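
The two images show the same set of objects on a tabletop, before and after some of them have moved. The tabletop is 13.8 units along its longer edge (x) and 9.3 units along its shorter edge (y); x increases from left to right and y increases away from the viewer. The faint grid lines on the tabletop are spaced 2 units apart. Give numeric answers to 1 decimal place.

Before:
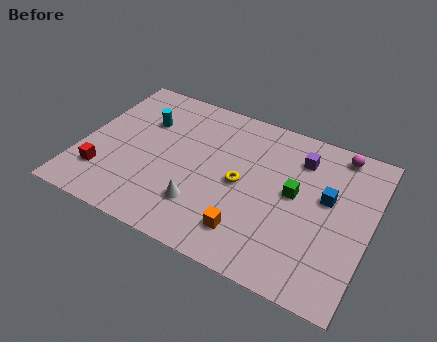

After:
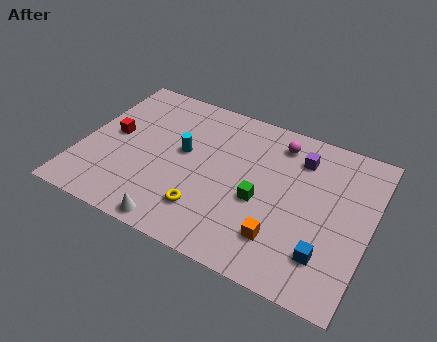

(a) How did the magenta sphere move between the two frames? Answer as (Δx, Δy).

(-2.8, -0.6)

The magenta sphere started near (11.9, 8.3) and ended near (9.1, 7.7).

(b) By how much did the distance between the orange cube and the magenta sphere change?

-1.7

The distance was about 7.3 in the first image and 5.6 in the second, so they moved 1.7 units closer together.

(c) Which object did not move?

the purple cube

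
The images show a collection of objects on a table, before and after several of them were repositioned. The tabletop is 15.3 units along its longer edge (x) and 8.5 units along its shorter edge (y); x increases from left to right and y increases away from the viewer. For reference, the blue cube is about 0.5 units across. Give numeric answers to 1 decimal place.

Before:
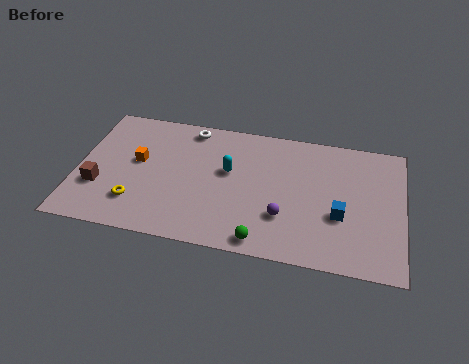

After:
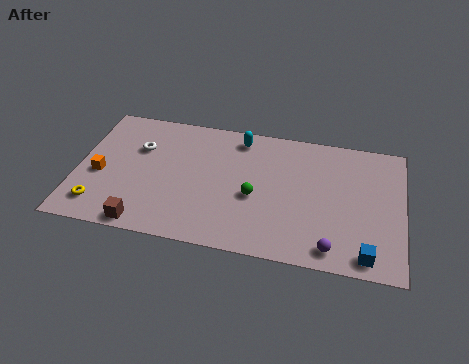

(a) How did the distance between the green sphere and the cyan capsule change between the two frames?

-0.7

Before: roughly 4.5 units apart; after: 3.8. That's 0.7 units closer together.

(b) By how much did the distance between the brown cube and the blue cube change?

-1.0

The distance was about 11.3 in the first image and 10.3 in the second, so they moved 1.0 units closer together.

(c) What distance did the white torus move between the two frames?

2.9

The white torus was near (5.1, 7.5) before and (2.8, 5.7) after, so it travelled √(2.3² + 1.8²) ≈ 2.9 units.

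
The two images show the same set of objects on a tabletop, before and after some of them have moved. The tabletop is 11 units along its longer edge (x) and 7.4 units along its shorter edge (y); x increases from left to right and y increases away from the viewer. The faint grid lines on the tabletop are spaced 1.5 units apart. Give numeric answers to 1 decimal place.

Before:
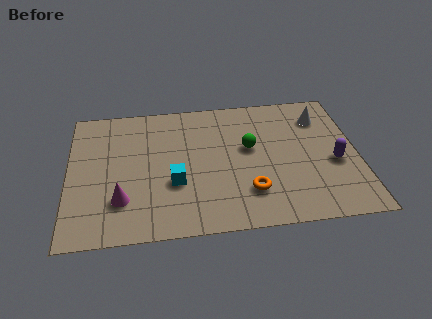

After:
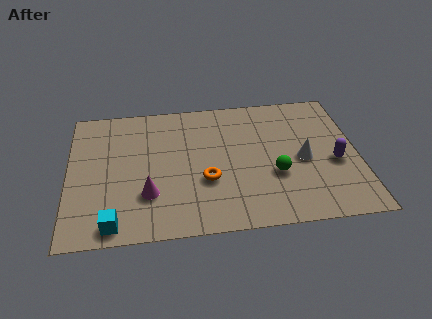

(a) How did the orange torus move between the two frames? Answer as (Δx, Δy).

(-1.6, 0.8)

From the two frames, the orange torus sits at roughly (6.8, 1.9) before and (5.2, 2.7) after.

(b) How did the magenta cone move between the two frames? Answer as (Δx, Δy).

(1.0, 0.2)

The magenta cone was at about (2.0, 2.0) and moved to about (3.0, 2.2).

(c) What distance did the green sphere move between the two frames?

1.8

The green sphere was near (6.9, 4.3) before and (7.8, 2.7) after, so it travelled √(0.9² + 1.6²) ≈ 1.8 units.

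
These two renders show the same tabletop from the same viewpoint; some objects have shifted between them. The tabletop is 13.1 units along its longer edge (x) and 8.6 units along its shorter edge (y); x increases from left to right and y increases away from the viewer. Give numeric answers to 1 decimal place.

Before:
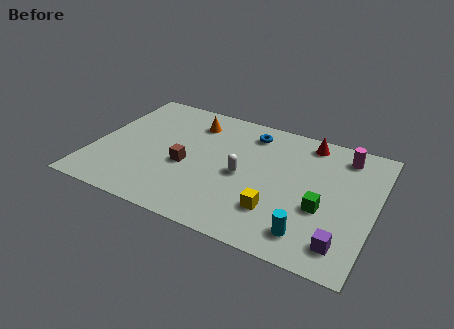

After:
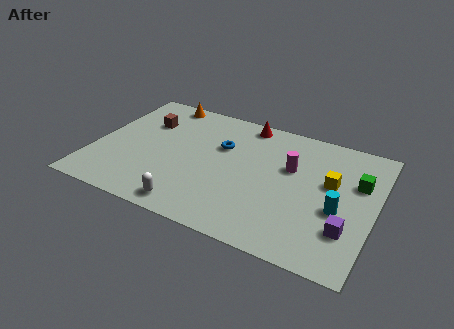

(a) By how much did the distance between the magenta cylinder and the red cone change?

+1.6

They were about 1.7 units apart before and 3.3 after — 1.6 units further apart.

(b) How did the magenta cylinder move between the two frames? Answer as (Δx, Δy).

(-2.3, -1.8)

The magenta cylinder started near (11.4, 7.2) and ended near (9.1, 5.4).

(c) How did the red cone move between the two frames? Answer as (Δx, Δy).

(-3.0, 0.2)

From the two frames, the red cone sits at roughly (9.7, 7.5) before and (6.7, 7.7) after.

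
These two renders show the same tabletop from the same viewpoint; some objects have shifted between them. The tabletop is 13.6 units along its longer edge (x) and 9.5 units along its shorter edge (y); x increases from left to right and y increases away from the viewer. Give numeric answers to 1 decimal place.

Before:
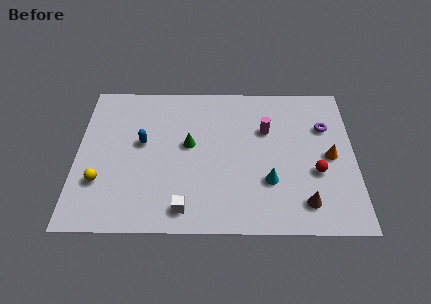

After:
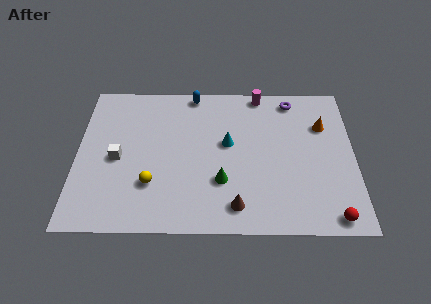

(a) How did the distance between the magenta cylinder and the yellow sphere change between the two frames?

-0.9

They were about 8.8 units apart before and 7.9 after — 0.9 units closer together.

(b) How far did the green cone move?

2.8

From (5.5, 5.3) to (7.1, 3.0), the green cone covered √(1.6² + 2.3²) ≈ 2.8 units.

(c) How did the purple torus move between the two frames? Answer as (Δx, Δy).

(-1.6, 1.8)

The purple torus started near (12.2, 6.5) and ended near (10.6, 8.3).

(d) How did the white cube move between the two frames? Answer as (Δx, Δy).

(-3.3, 3.1)

The white cube started near (5.3, 1.3) and ended near (2.0, 4.4).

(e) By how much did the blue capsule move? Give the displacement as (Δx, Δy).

(2.5, 3.3)

The blue capsule started near (3.2, 5.4) and ended near (5.7, 8.7).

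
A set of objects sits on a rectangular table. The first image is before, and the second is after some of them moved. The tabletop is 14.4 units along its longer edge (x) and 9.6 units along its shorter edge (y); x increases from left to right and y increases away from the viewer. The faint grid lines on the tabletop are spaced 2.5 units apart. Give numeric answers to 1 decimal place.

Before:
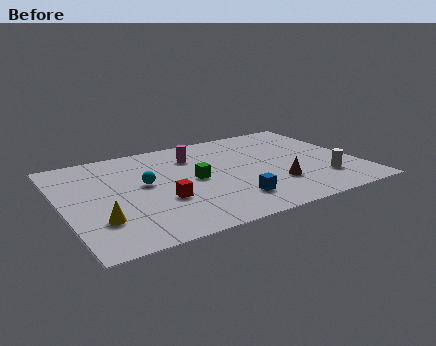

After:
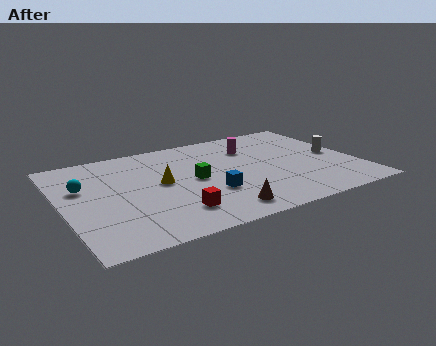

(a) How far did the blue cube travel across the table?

1.4

From (7.8, 2.1) to (6.9, 3.2), the blue cube covered √(0.9² + 1.1²) ≈ 1.4 units.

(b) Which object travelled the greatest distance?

the yellow cone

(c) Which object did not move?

the green cube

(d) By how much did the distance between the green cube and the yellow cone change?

-3.7

They were about 5.3 units apart before and 1.6 after — 3.7 units closer together.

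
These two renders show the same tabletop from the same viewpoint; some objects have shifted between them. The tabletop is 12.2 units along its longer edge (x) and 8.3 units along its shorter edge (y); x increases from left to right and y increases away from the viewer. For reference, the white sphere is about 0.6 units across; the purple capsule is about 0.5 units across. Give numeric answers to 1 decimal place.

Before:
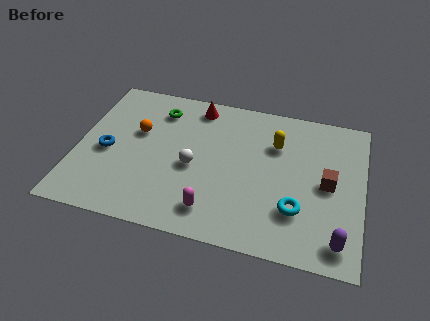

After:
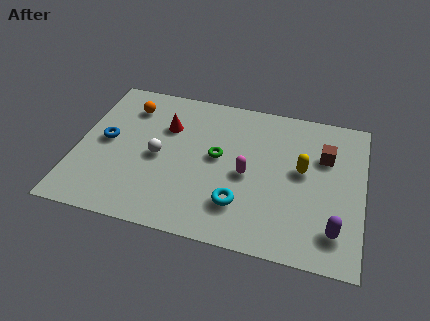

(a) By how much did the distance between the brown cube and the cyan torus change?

+2.8

They were about 2.1 units apart before and 4.9 after — 2.8 units further apart.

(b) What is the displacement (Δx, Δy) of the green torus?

(2.7, -2.1)

The green torus was at about (3.3, 6.6) and moved to about (6.0, 4.5).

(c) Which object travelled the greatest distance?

the green torus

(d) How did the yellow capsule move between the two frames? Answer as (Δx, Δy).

(1.2, -1.2)

The yellow capsule was at about (8.4, 5.8) and moved to about (9.6, 4.6).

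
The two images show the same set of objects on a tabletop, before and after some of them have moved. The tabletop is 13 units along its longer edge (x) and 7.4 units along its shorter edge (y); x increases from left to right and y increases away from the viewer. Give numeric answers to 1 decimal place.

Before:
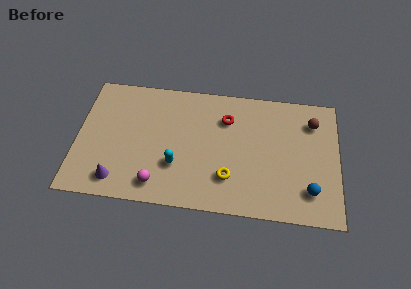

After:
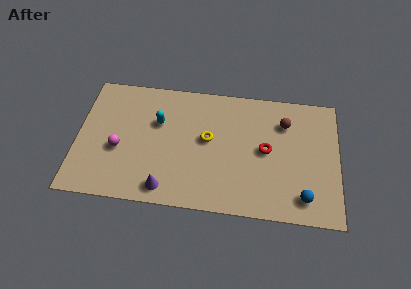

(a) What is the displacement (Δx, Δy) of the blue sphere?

(-0.3, -0.4)

The blue sphere started near (11.6, 1.7) and ended near (11.3, 1.3).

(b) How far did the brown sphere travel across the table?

1.4

From (11.7, 5.7) to (10.3, 5.5), the brown sphere covered √(1.4² + 0.2²) ≈ 1.4 units.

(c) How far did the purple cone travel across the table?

2.4

From (2.1, 1.2) to (4.5, 1.0), the purple cone covered √(2.4² + 0.2²) ≈ 2.4 units.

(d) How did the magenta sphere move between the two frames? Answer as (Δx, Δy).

(-2.0, 1.8)

The magenta sphere started near (4.1, 1.2) and ended near (2.1, 3.0).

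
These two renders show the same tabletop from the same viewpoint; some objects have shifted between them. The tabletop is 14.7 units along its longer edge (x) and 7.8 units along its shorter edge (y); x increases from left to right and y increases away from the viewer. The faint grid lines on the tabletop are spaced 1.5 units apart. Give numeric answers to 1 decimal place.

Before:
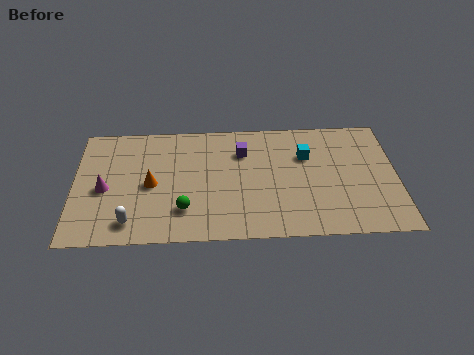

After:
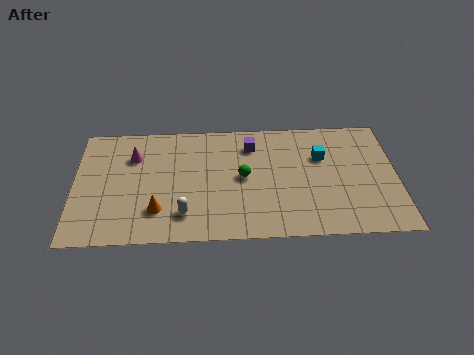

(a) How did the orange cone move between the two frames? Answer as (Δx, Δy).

(0.3, -1.7)

The orange cone started near (3.5, 3.7) and ended near (3.8, 2.0).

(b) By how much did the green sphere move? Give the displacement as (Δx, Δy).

(2.7, 2.0)

From the two frames, the green sphere sits at roughly (5.0, 2.0) before and (7.7, 4.0) after.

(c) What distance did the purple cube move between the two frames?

0.6

The purple cube was near (7.7, 5.7) before and (8.1, 6.1) after, so it travelled √(0.4² + 0.4²) ≈ 0.6 units.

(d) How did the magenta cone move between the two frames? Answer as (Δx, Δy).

(1.3, 2.1)

From the two frames, the magenta cone sits at roughly (1.4, 3.5) before and (2.7, 5.6) after.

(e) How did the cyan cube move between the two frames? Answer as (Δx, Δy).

(0.7, -0.1)

The cyan cube was at about (10.6, 5.3) and moved to about (11.3, 5.2).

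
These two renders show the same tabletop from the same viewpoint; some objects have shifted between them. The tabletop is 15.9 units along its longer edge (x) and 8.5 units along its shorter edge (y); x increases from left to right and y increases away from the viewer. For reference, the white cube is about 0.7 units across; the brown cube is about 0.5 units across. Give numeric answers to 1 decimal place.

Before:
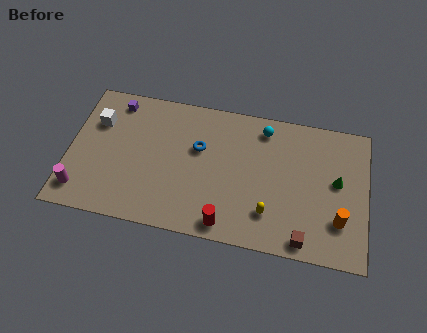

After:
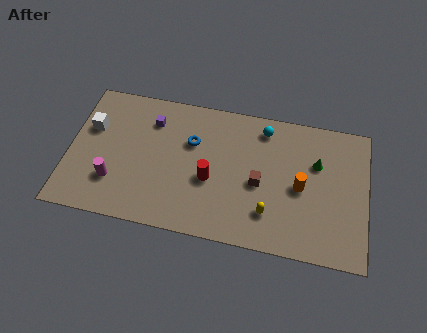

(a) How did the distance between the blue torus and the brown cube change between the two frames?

-3.2

The distance was about 7.3 in the first image and 4.1 in the second, so they moved 3.2 units closer together.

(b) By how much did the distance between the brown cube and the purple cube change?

-5.7

They were about 12.2 units apart before and 6.5 after — 5.7 units closer together.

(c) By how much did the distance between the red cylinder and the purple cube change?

-4.4

The distance was about 8.9 in the first image and 4.5 in the second, so they moved 4.4 units closer together.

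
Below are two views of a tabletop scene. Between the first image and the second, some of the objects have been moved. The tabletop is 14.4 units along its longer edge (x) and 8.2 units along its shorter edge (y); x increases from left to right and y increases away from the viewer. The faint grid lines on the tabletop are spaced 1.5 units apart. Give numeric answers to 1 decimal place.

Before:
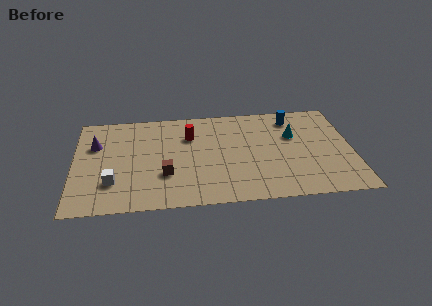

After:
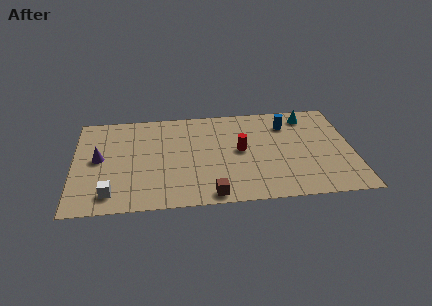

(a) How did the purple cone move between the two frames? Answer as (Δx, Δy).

(0.2, -1.2)

The purple cone was at about (1.1, 5.5) and moved to about (1.3, 4.3).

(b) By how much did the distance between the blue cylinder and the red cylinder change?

-2.3

The distance was about 5.5 in the first image and 3.2 in the second, so they moved 2.3 units closer together.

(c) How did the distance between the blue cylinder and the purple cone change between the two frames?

-0.4

Before: roughly 10.4 units apart; after: 10.0. That's 0.4 units closer together.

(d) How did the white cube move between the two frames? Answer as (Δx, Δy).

(-0.1, -0.9)

The white cube started near (2.0, 2.3) and ended near (1.9, 1.4).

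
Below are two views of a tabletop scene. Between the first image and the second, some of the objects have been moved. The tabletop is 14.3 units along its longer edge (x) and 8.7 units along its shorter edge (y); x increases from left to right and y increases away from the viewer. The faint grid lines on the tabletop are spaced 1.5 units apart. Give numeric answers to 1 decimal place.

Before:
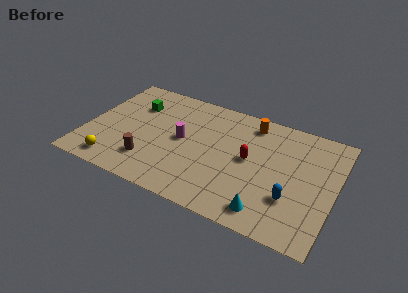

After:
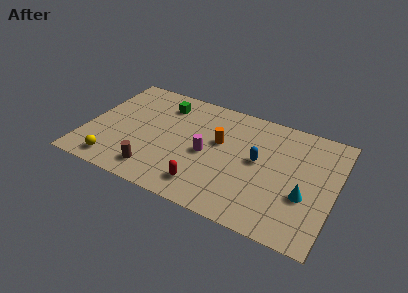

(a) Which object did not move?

the yellow sphere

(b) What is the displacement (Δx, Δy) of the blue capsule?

(-2.1, 2.0)

The blue capsule started near (12.0, 2.7) and ended near (9.9, 4.7).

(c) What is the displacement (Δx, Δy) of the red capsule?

(-2.2, -3.0)

The red capsule was at about (9.4, 4.6) and moved to about (7.2, 1.6).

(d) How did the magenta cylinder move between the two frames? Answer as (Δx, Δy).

(1.5, -0.5)

From the two frames, the magenta cylinder sits at roughly (5.5, 4.5) before and (7.0, 4.0) after.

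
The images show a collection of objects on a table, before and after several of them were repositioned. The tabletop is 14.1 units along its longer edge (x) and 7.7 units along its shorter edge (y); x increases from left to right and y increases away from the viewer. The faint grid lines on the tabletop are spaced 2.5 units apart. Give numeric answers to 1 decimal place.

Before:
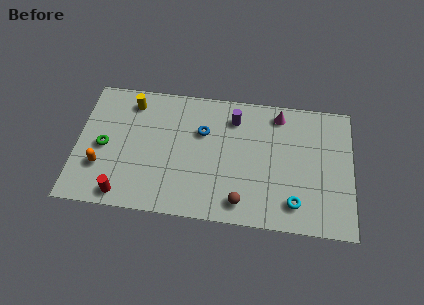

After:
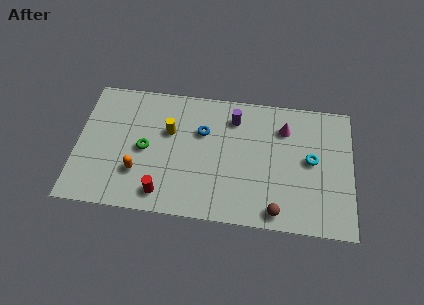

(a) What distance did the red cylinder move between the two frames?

2.0

The red cylinder was near (2.5, 0.9) before and (4.5, 1.2) after, so it travelled √(2.0² + 0.3²) ≈ 2.0 units.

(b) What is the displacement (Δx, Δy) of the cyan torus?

(0.8, 2.6)

The cyan torus started near (11.2, 1.5) and ended near (12.0, 4.1).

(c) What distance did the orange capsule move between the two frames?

1.9

The orange capsule was near (1.3, 2.4) before and (3.2, 2.3) after, so it travelled √(1.9² + 0.1²) ≈ 1.9 units.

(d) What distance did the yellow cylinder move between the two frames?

2.5

The yellow cylinder was near (2.7, 6.4) before and (4.7, 4.9) after, so it travelled √(2.0² + 1.5²) ≈ 2.5 units.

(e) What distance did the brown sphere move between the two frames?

1.8

The brown sphere moved from about (8.5, 1.2) to (10.3, 0.9), a distance of √(1.8² + 0.3²) ≈ 1.8.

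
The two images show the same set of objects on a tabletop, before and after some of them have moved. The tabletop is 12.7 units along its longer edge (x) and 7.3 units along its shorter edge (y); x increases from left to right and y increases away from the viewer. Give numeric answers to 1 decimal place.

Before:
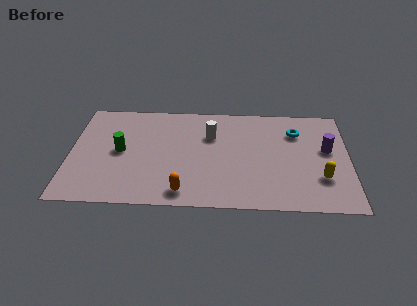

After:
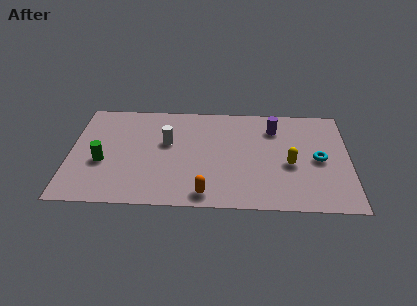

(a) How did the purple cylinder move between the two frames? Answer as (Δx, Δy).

(-2.4, 1.4)

The purple cylinder was at about (11.7, 4.2) and moved to about (9.3, 5.6).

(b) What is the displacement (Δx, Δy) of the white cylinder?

(-2.0, -0.6)

From the two frames, the white cylinder sits at roughly (6.4, 5.0) before and (4.4, 4.4) after.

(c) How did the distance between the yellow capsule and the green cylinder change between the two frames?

-0.7

Before: roughly 9.2 units apart; after: 8.5. That's 0.7 units closer together.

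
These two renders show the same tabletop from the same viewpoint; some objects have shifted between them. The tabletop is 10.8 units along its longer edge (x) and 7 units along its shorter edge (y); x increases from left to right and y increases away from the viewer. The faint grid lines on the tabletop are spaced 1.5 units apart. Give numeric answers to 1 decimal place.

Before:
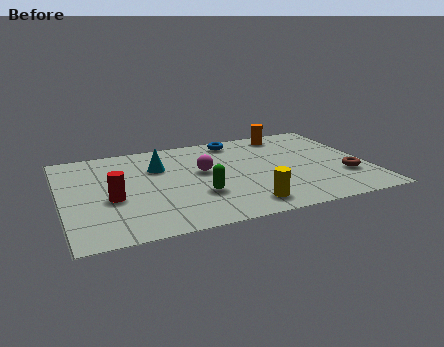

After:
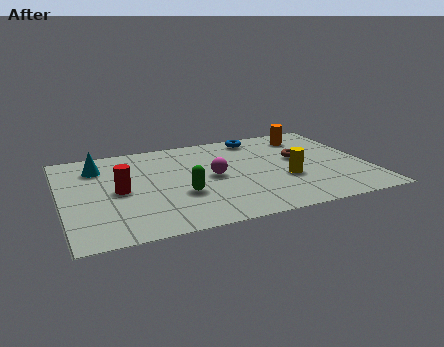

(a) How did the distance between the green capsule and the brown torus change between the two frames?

-0.6

The distance was about 5.2 in the first image and 4.6 in the second, so they moved 0.6 units closer together.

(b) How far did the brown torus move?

2.3

From (9.9, 2.2) to (8.5, 4.0), the brown torus covered √(1.4² + 1.8²) ≈ 2.3 units.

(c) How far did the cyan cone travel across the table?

2.2

The cyan cone moved from about (3.5, 4.8) to (1.4, 5.4), a distance of √(2.1² + 0.6²) ≈ 2.2.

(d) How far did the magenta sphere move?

0.6

From (5.0, 4.0) to (5.3, 3.5), the magenta sphere covered √(0.3² + 0.5²) ≈ 0.6 units.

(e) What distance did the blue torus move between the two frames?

0.8

The blue torus moved from about (6.4, 6.1) to (7.2, 6.1), a distance of √(0.8² + 0.0²) ≈ 0.8.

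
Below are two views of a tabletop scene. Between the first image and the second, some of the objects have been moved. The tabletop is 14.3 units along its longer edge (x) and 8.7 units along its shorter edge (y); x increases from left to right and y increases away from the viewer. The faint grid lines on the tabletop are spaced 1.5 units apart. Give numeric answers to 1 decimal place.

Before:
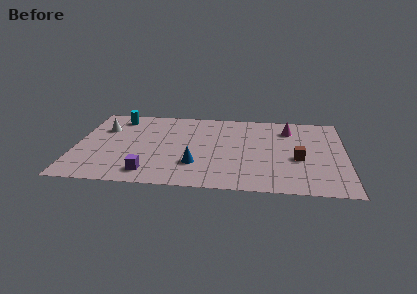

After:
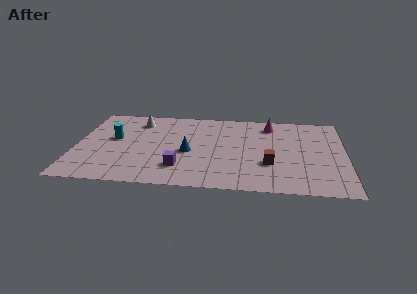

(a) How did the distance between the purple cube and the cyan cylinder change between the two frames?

-1.6

Before: roughly 6.2 units apart; after: 4.6. That's 1.6 units closer together.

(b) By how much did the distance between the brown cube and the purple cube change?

-3.3

The distance was about 8.1 in the first image and 4.8 in the second, so they moved 3.3 units closer together.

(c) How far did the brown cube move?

1.7

From (11.8, 3.6) to (10.3, 2.9), the brown cube covered √(1.5² + 0.7²) ≈ 1.7 units.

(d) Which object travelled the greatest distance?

the cyan cylinder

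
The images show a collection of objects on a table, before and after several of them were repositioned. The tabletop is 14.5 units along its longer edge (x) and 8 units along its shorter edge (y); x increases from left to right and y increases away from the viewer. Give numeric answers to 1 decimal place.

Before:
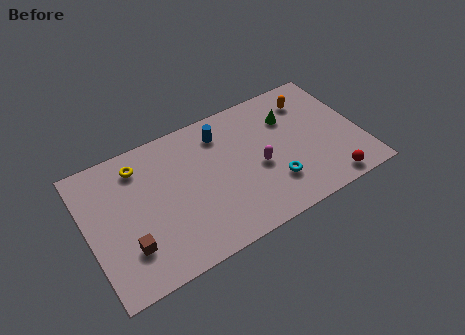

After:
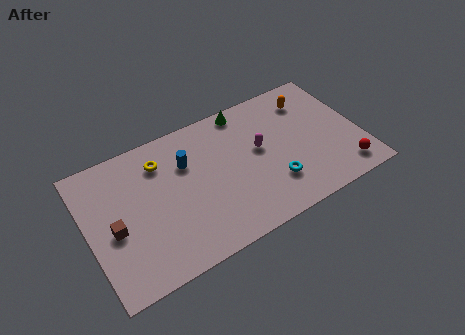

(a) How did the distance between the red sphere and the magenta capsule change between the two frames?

+0.9

They were about 4.3 units apart before and 5.2 after — 0.9 units further apart.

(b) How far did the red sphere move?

1.0

From (12.4, 0.9) to (13.3, 1.3), the red sphere covered √(0.9² + 0.4²) ≈ 1.0 units.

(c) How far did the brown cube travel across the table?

1.4

From (1.9, 2.2) to (1.3, 3.5), the brown cube covered √(0.6² + 1.3²) ≈ 1.4 units.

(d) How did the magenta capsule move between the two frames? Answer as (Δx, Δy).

(0.2, 1.0)

From the two frames, the magenta capsule sits at roughly (9.0, 3.5) before and (9.2, 4.5) after.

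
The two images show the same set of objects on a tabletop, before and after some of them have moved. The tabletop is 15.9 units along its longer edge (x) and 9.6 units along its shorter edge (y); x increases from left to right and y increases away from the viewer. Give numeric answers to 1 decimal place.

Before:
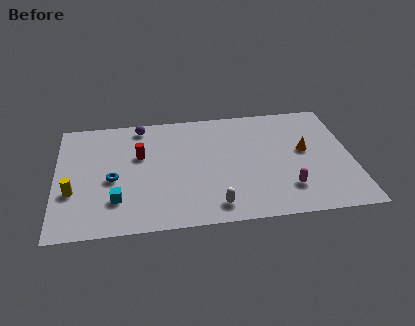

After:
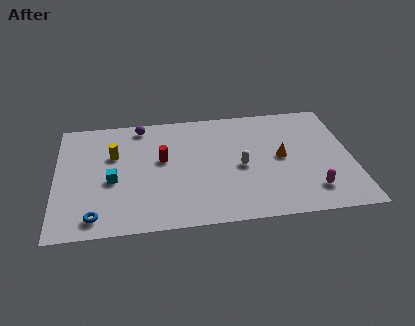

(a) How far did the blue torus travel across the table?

3.0

The blue torus moved from about (3.0, 4.2) to (2.1, 1.3), a distance of √(0.9² + 2.9²) ≈ 3.0.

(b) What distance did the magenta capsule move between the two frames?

1.3

The magenta capsule was near (12.3, 2.3) before and (13.6, 2.0) after, so it travelled √(1.3² + 0.3²) ≈ 1.3 units.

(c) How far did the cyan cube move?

1.6

From (3.2, 2.5) to (3.0, 4.1), the cyan cube covered √(0.2² + 1.6²) ≈ 1.6 units.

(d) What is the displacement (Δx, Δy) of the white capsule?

(1.5, 3.0)

The white capsule was at about (8.4, 1.4) and moved to about (9.9, 4.4).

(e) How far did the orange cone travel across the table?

1.4

From (13.4, 5.3) to (12.1, 4.9), the orange cone covered √(1.3² + 0.4²) ≈ 1.4 units.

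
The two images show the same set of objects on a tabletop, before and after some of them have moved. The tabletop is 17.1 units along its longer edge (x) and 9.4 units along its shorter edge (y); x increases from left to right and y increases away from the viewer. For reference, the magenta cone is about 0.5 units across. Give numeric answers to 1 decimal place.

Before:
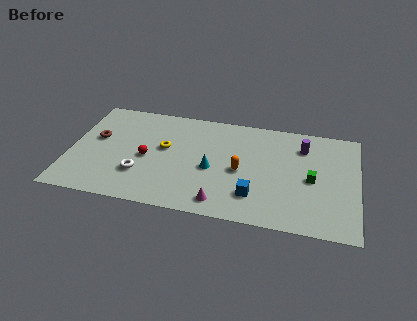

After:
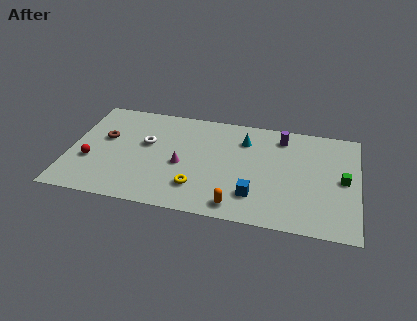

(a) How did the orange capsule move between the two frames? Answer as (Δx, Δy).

(-0.1, -3.1)

The orange capsule started near (10.2, 4.3) and ended near (10.1, 1.2).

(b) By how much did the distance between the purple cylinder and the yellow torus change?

-1.1

They were about 8.4 units apart before and 7.3 after — 1.1 units closer together.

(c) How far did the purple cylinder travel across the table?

1.4

The purple cylinder moved from about (13.8, 7.2) to (12.5, 7.8), a distance of √(1.3² + 0.6²) ≈ 1.4.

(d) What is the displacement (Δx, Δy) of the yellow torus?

(2.1, -3.1)

The yellow torus was at about (5.6, 5.4) and moved to about (7.7, 2.3).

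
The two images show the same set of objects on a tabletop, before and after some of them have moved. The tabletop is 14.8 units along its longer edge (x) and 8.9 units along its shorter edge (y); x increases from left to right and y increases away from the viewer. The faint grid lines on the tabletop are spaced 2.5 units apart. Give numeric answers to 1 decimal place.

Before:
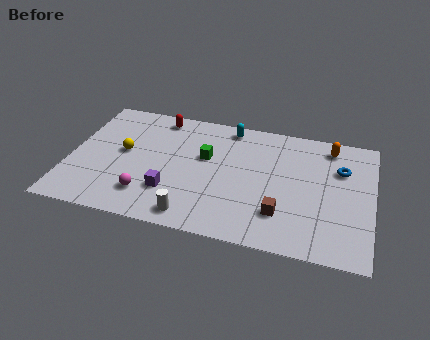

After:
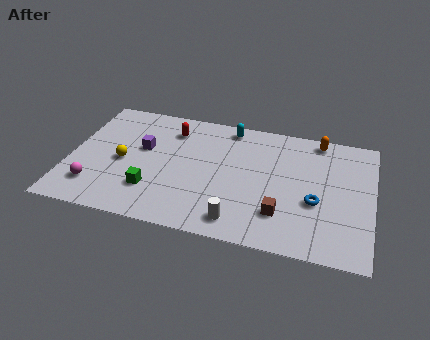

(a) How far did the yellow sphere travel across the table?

0.7

The yellow sphere moved from about (2.6, 4.8) to (2.6, 4.1), a distance of √(0.0² + 0.7²) ≈ 0.7.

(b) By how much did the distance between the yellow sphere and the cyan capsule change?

+0.4

They were about 5.9 units apart before and 6.3 after — 0.4 units further apart.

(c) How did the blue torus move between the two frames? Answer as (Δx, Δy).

(-1.1, -2.6)

The blue torus started near (13.2, 6.1) and ended near (12.1, 3.5).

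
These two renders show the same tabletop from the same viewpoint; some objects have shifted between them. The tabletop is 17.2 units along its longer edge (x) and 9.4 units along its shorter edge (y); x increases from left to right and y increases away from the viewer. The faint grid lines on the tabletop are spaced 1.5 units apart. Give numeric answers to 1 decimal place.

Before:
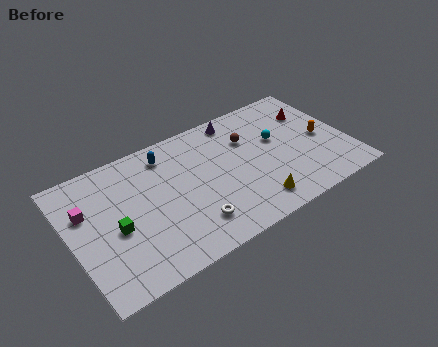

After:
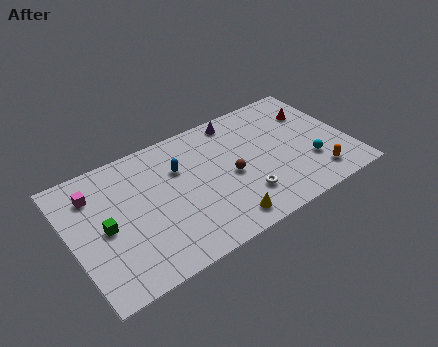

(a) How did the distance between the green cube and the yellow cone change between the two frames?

-1.1

Before: roughly 8.6 units apart; after: 7.5. That's 1.1 units closer together.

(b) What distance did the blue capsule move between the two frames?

1.5

The blue capsule was near (6.3, 7.8) before and (6.9, 6.4) after, so it travelled √(0.6² + 1.4²) ≈ 1.5 units.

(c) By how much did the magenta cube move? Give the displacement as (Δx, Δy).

(0.6, 1.0)

The magenta cube was at about (1.1, 6.2) and moved to about (1.7, 7.2).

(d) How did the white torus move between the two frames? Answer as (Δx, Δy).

(3.3, 0.3)

The white torus started near (7.0, 2.1) and ended near (10.3, 2.4).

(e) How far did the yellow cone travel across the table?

2.0

The yellow cone moved from about (10.8, 1.6) to (8.8, 1.3), a distance of √(2.0² + 0.3²) ≈ 2.0.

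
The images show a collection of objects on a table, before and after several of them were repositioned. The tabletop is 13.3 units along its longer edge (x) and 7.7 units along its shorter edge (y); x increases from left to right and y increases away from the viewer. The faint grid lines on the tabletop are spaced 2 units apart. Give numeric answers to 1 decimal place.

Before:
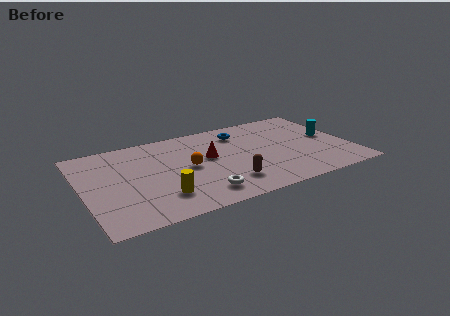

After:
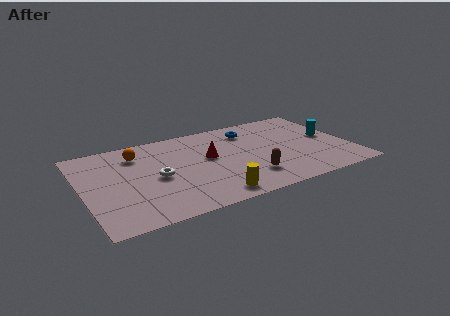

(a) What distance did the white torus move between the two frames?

2.9

The white torus moved from about (5.5, 1.4) to (3.6, 3.6), a distance of √(1.9² + 2.2²) ≈ 2.9.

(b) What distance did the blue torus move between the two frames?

0.5

The blue torus was near (8.1, 6.1) before and (8.6, 6.1) after, so it travelled √(0.5² + 0.0²) ≈ 0.5 units.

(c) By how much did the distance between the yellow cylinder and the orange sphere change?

+3.3

They were about 2.6 units apart before and 5.9 after — 3.3 units further apart.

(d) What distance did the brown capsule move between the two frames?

1.1

The brown capsule moved from about (6.9, 1.8) to (8.0, 1.9), a distance of √(1.1² + 0.1²) ≈ 1.1.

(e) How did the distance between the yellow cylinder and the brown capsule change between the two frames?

-1.1

They were about 3.3 units apart before and 2.2 after — 1.1 units closer together.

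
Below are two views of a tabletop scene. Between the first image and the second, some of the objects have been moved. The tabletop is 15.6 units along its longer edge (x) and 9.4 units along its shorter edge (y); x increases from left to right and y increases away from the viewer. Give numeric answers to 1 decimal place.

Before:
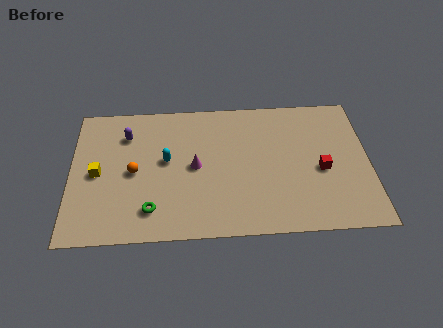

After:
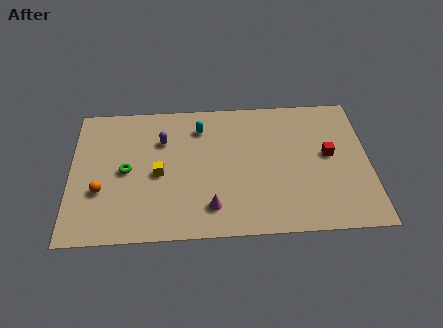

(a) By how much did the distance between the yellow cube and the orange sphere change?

+1.3

Before: roughly 1.9 units apart; after: 3.2. That's 1.3 units further apart.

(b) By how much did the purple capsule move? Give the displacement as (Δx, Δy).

(1.9, -0.5)

The purple capsule started near (2.9, 7.1) and ended near (4.8, 6.6).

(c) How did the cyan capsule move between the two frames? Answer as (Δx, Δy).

(1.8, 2.2)

From the two frames, the cyan capsule sits at roughly (5.0, 5.2) before and (6.8, 7.4) after.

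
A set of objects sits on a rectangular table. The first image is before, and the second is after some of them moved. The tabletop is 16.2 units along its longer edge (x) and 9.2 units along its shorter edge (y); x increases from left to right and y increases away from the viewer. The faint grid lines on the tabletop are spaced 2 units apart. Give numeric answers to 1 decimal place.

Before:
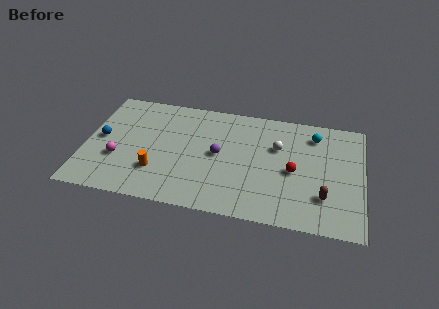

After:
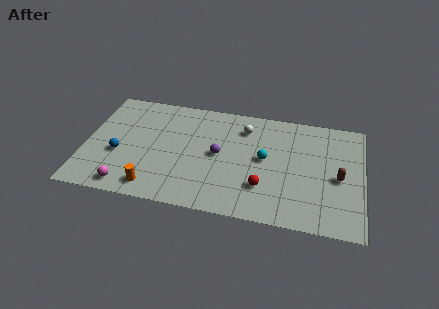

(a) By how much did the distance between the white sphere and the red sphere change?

+2.7

They were about 2.1 units apart before and 4.8 after — 2.7 units further apart.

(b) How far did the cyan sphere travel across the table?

3.8

The cyan sphere moved from about (13.3, 7.4) to (10.5, 4.9), a distance of √(2.8² + 2.5²) ≈ 3.8.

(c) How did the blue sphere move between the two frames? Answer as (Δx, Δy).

(1.1, -1.1)

The blue sphere was at about (0.9, 4.7) and moved to about (2.0, 3.6).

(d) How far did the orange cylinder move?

1.3

The orange cylinder moved from about (4.3, 2.6) to (4.2, 1.3), a distance of √(0.1² + 1.3²) ≈ 1.3.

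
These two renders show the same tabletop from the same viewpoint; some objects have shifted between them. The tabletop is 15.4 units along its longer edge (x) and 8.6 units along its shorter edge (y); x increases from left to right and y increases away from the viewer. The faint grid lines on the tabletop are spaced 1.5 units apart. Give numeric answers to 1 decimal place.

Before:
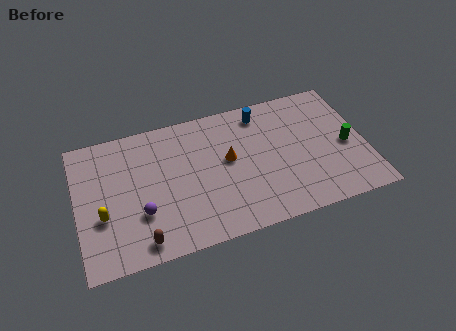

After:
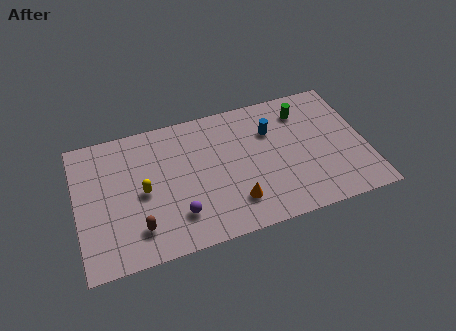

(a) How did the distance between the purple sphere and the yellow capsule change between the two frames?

+0.6

Before: roughly 2.0 units apart; after: 2.6. That's 0.6 units further apart.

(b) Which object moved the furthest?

the green cylinder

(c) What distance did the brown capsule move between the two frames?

0.8

The brown capsule moved from about (3.2, 1.1) to (3.1, 1.9), a distance of √(0.1² + 0.8²) ≈ 0.8.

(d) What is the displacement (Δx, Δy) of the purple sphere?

(1.9, -0.7)

The purple sphere started near (3.3, 2.8) and ended near (5.2, 2.1).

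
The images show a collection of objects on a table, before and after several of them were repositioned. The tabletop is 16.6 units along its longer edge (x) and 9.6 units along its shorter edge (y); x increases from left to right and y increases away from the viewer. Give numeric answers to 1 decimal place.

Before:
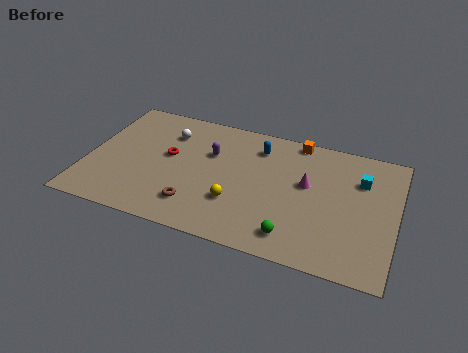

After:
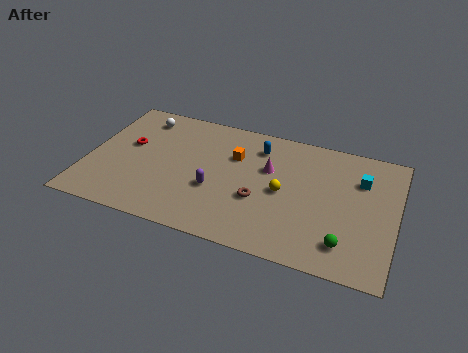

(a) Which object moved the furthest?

the orange cube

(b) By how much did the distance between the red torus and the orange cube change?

-1.7

They were about 7.5 units apart before and 5.8 after — 1.7 units closer together.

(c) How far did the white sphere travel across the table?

1.8

From (4.1, 7.2) to (2.5, 8.0), the white sphere covered √(1.6² + 0.8²) ≈ 1.8 units.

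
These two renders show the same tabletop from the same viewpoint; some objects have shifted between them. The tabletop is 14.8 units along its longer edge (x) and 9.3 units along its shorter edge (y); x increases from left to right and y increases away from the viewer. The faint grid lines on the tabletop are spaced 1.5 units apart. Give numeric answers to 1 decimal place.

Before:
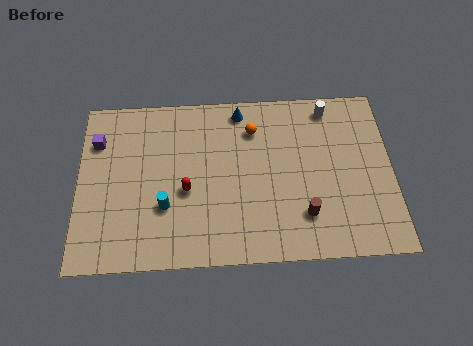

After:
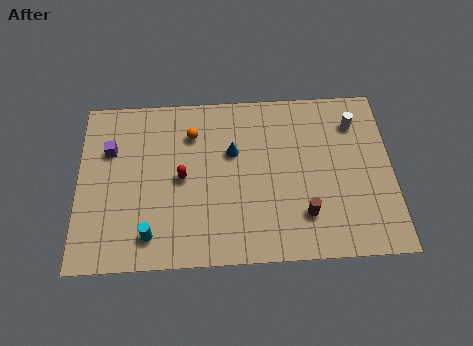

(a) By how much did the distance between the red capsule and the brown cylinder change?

+0.4

Before: roughly 5.7 units apart; after: 6.1. That's 0.4 units further apart.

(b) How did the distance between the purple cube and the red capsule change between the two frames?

-1.3

Before: roughly 5.1 units apart; after: 3.8. That's 1.3 units closer together.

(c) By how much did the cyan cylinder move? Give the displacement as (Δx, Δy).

(-0.7, -1.5)

From the two frames, the cyan cylinder sits at roughly (4.1, 3.1) before and (3.4, 1.6) after.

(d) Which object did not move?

the brown cylinder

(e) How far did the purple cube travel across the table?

0.8

The purple cube moved from about (0.9, 6.8) to (1.5, 6.3), a distance of √(0.6² + 0.5²) ≈ 0.8.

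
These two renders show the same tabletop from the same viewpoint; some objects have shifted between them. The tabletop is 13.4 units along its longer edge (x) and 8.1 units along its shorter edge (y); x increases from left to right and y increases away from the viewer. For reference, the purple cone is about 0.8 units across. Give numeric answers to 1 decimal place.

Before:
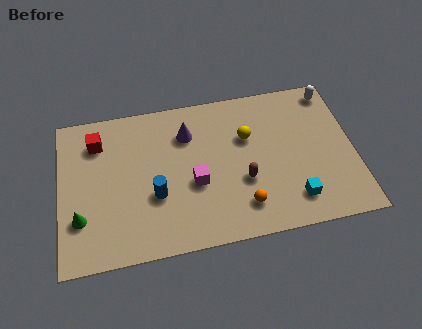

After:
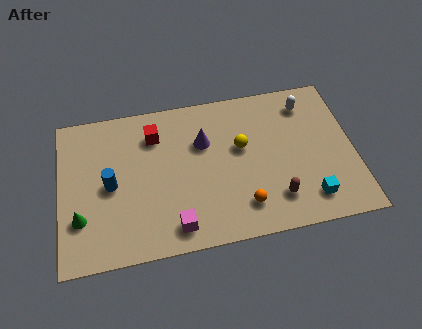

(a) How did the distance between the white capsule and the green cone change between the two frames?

-1.3

They were about 12.6 units apart before and 11.3 after — 1.3 units closer together.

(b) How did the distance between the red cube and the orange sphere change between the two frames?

-2.0

The distance was about 7.9 in the first image and 5.9 in the second, so they moved 2.0 units closer together.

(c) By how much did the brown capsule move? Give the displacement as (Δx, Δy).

(1.4, -1.2)

The brown capsule started near (8.3, 3.0) and ended near (9.7, 1.8).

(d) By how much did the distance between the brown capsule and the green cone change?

+1.4

The distance was about 7.4 in the first image and 8.8 in the second, so they moved 1.4 units further apart.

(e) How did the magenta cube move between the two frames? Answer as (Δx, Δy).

(-1.0, -2.1)

From the two frames, the magenta cube sits at roughly (6.1, 3.3) before and (5.1, 1.2) after.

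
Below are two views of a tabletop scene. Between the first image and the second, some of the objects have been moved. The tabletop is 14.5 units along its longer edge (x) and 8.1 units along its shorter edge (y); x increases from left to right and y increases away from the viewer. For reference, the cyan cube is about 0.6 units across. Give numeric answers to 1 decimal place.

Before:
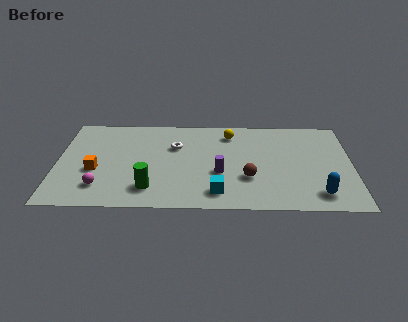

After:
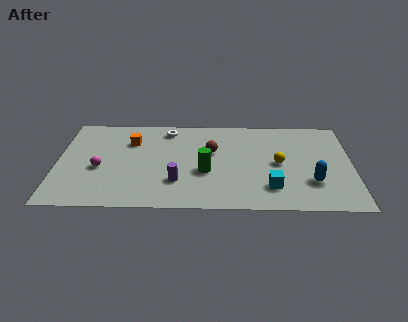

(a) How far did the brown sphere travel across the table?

2.9

From (9.4, 2.7) to (7.6, 5.0), the brown sphere covered √(1.8² + 2.3²) ≈ 2.9 units.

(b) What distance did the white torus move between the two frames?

1.6

The white torus was near (5.8, 5.4) before and (5.4, 6.9) after, so it travelled √(0.4² + 1.5²) ≈ 1.6 units.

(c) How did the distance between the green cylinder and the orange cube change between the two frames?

+1.4

The distance was about 3.1 in the first image and 4.5 in the second, so they moved 1.4 units further apart.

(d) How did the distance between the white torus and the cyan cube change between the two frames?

+2.6

They were about 4.5 units apart before and 7.1 after — 2.6 units further apart.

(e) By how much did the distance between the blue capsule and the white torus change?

+0.3

Before: roughly 8.1 units apart; after: 8.4. That's 0.3 units further apart.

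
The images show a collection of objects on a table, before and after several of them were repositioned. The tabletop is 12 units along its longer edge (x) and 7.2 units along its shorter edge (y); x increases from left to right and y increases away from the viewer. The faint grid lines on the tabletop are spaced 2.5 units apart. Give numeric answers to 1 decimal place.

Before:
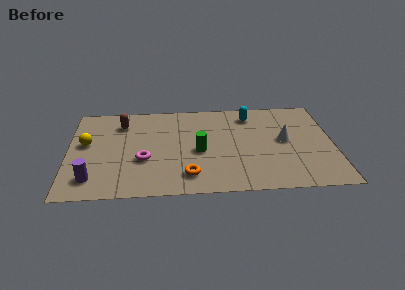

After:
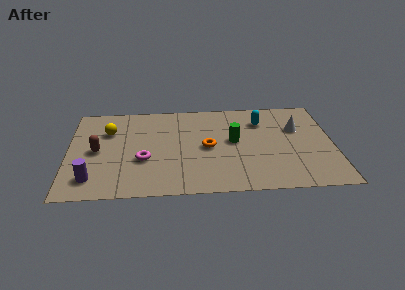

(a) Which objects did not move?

the purple cylinder and the magenta torus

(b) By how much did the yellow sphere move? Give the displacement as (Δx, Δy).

(1.0, 0.9)

The yellow sphere started near (0.8, 4.1) and ended near (1.8, 5.0).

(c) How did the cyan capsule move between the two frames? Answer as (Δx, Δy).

(0.5, -0.5)

From the two frames, the cyan capsule sits at roughly (8.3, 5.9) before and (8.8, 5.4) after.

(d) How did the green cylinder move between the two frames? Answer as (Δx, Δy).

(1.6, 0.7)

The green cylinder was at about (5.9, 3.2) and moved to about (7.5, 3.9).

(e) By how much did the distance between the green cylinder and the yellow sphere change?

+0.6

The distance was about 5.2 in the first image and 5.8 in the second, so they moved 0.6 units further apart.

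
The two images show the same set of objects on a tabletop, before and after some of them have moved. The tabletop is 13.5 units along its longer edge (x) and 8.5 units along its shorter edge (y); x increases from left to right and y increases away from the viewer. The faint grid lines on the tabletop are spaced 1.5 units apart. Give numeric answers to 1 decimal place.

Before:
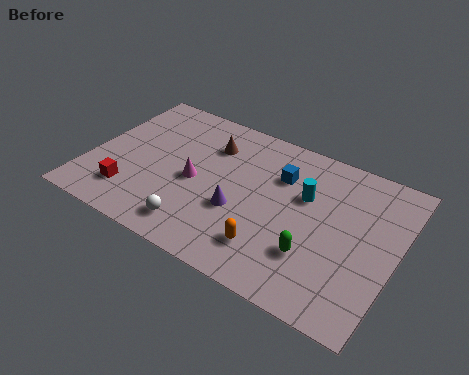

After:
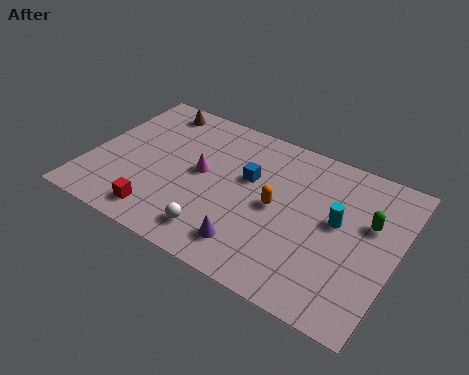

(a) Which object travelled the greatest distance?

the green capsule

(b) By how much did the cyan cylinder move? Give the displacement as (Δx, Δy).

(1.5, -0.7)

The cyan cylinder started near (9.4, 5.4) and ended near (10.9, 4.7).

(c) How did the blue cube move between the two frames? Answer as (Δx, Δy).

(-1.3, -0.8)

The blue cube was at about (8.2, 6.0) and moved to about (6.9, 5.2).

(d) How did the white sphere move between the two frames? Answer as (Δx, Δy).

(0.9, 0.1)

The white sphere was at about (5.2, 1.4) and moved to about (6.1, 1.5).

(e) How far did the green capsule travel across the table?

3.4

The green capsule was near (10.2, 2.5) before and (12.2, 5.3) after, so it travelled √(2.0² + 2.8²) ≈ 3.4 units.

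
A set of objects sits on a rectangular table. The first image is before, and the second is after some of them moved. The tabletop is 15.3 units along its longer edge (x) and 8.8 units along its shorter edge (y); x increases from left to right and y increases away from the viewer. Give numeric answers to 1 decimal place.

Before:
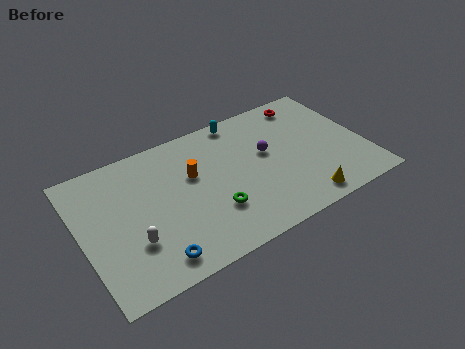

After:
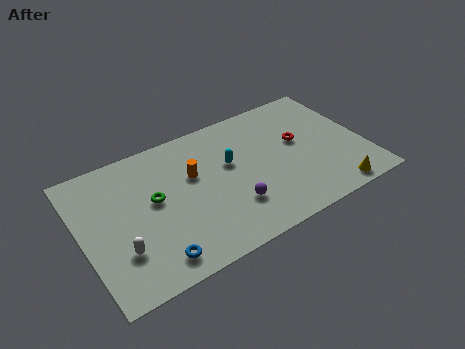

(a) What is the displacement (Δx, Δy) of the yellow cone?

(1.7, -0.2)

The yellow cone was at about (11.4, 1.1) and moved to about (13.1, 0.9).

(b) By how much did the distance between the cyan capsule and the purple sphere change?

-0.3

They were about 3.1 units apart before and 2.8 after — 0.3 units closer together.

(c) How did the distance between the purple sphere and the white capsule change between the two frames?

-1.9

The distance was about 7.9 in the first image and 6.0 in the second, so they moved 1.9 units closer together.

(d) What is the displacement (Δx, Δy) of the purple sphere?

(-2.3, -2.6)

The purple sphere was at about (10.1, 5.1) and moved to about (7.8, 2.5).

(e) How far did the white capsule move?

0.7

From (2.5, 2.8) to (1.8, 2.6), the white capsule covered √(0.7² + 0.2²) ≈ 0.7 units.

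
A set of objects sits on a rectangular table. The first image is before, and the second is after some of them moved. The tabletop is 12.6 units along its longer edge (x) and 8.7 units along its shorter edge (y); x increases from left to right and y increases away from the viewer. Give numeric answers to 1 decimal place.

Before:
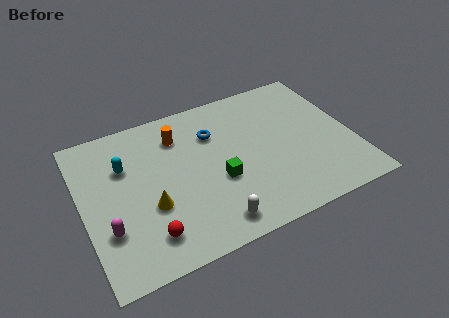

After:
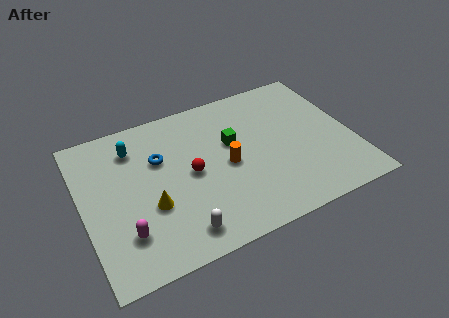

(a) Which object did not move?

the yellow cone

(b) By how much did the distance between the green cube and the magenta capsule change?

+1.0

The distance was about 5.2 in the first image and 6.2 in the second, so they moved 1.0 units further apart.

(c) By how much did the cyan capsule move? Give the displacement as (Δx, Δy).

(0.5, 0.9)

From the two frames, the cyan capsule sits at roughly (2.1, 5.9) before and (2.6, 6.8) after.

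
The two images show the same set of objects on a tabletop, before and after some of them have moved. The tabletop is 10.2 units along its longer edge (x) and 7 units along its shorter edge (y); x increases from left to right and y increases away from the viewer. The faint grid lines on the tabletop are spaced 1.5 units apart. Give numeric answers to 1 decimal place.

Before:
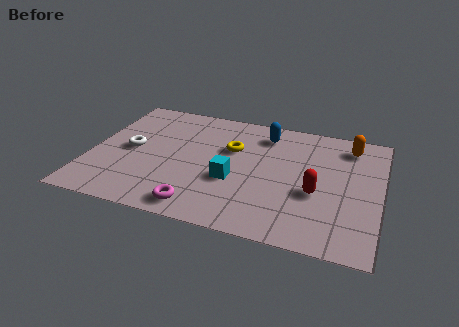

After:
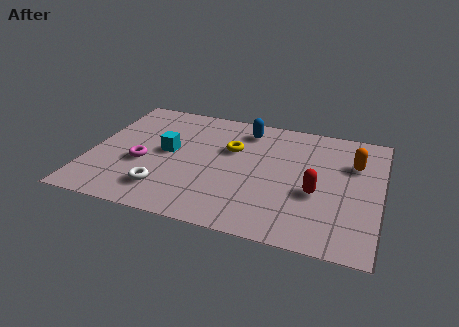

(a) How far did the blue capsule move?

0.7

The blue capsule was near (6.0, 5.7) before and (5.3, 5.8) after, so it travelled √(0.7² + 0.1²) ≈ 0.7 units.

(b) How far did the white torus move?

2.4

The white torus moved from about (1.4, 3.5) to (2.8, 1.5), a distance of √(1.4² + 2.0²) ≈ 2.4.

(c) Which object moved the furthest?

the magenta torus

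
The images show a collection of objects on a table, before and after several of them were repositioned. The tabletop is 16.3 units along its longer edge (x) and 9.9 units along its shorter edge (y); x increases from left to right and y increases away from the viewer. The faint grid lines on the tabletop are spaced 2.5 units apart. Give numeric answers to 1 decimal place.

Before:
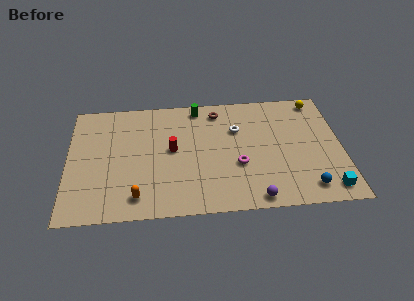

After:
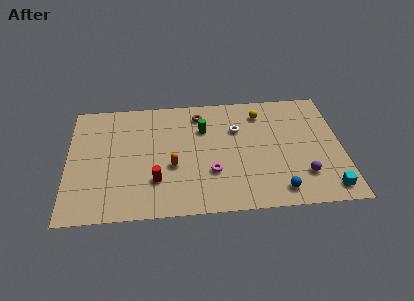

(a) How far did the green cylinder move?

1.9

The green cylinder was near (7.8, 8.8) before and (8.1, 6.9) after, so it travelled √(0.3² + 1.9²) ≈ 1.9 units.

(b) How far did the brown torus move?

1.1

The brown torus was near (9.0, 8.4) before and (7.9, 8.2) after, so it travelled √(1.1² + 0.2²) ≈ 1.1 units.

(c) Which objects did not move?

the white torus and the cyan cube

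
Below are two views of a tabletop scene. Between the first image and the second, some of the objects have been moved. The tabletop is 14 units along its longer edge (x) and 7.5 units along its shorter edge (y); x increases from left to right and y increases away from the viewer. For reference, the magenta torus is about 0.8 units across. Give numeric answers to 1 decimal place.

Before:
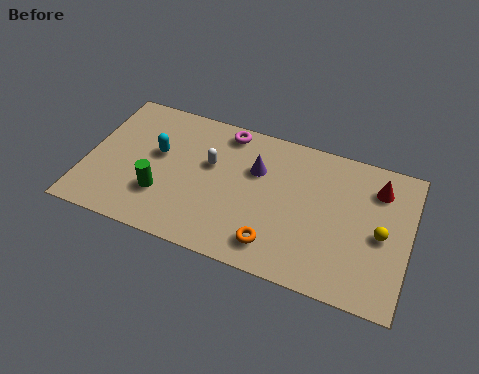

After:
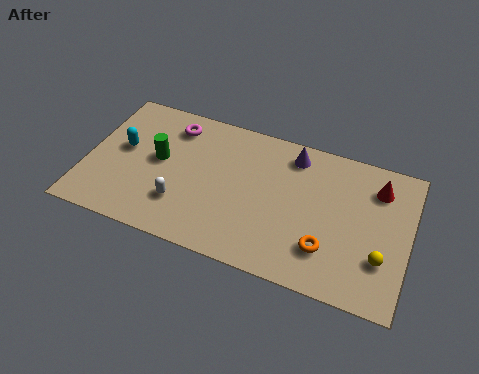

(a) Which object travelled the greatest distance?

the white capsule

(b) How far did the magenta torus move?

2.4

The magenta torus moved from about (5.8, 6.6) to (3.5, 6.1), a distance of √(2.3² + 0.5²) ≈ 2.4.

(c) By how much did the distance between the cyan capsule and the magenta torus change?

-0.8

Before: roughly 3.6 units apart; after: 2.8. That's 0.8 units closer together.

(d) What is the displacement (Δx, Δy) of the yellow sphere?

(0.1, -1.2)

The yellow sphere was at about (12.8, 3.5) and moved to about (12.9, 2.3).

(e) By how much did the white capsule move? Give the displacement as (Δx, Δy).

(-1.0, -2.5)

The white capsule was at about (5.3, 4.6) and moved to about (4.3, 2.1).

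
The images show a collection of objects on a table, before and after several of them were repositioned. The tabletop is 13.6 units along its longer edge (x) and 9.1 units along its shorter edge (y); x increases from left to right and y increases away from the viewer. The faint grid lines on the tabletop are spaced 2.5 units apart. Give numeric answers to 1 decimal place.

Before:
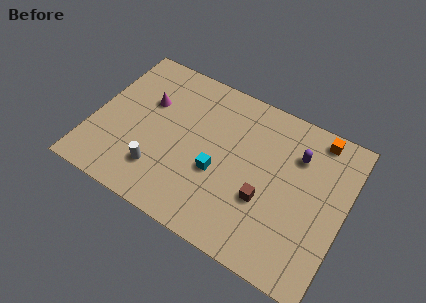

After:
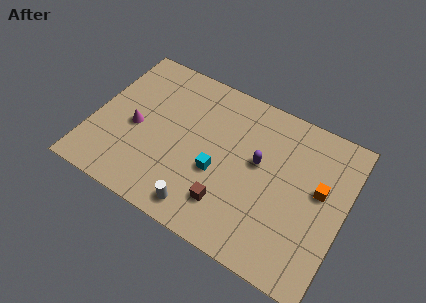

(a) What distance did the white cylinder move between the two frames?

2.7

From (3.9, 2.2) to (6.4, 1.2), the white cylinder covered √(2.5² + 1.0²) ≈ 2.7 units.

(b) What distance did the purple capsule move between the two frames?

2.4

From (10.8, 6.6) to (8.9, 5.2), the purple capsule covered √(1.9² + 1.4²) ≈ 2.4 units.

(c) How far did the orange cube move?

2.9

From (11.7, 8.1) to (12.2, 5.2), the orange cube covered √(0.5² + 2.9²) ≈ 2.9 units.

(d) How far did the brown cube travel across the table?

2.2

From (9.5, 3.3) to (7.7, 2.1), the brown cube covered √(1.8² + 1.2²) ≈ 2.2 units.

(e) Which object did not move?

the cyan cube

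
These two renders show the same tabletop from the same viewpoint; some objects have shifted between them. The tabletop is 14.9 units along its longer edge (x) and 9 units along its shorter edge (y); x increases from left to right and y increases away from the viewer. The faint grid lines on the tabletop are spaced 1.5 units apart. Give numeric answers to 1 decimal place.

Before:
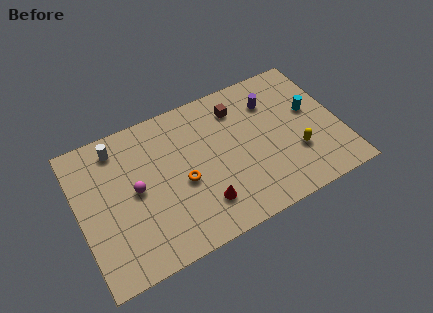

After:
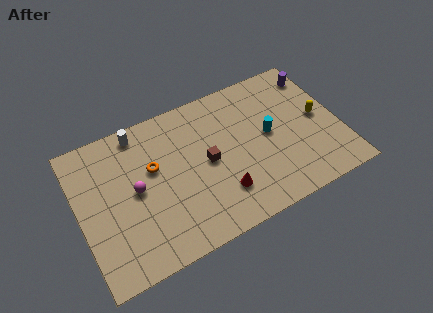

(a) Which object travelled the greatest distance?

the brown cube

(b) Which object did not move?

the magenta sphere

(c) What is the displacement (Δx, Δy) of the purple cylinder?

(2.8, 0.7)

The purple cylinder was at about (11.3, 6.7) and moved to about (14.1, 7.4).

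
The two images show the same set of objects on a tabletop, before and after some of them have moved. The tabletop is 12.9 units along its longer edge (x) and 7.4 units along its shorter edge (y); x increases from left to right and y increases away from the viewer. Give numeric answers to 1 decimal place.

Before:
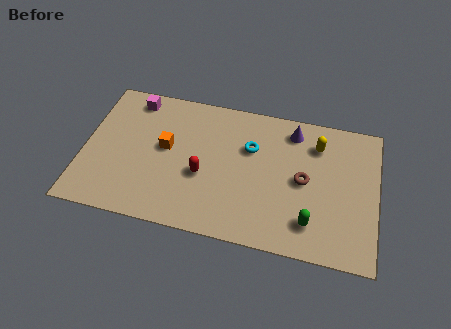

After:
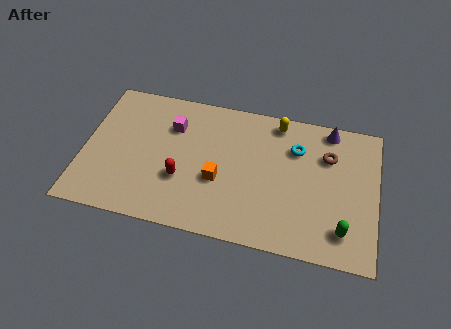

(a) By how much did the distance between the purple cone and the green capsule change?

+0.5

The distance was about 4.7 in the first image and 5.2 in the second, so they moved 0.5 units further apart.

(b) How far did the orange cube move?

2.7

The orange cube was near (3.6, 4.1) before and (6.0, 2.9) after, so it travelled √(2.4² + 1.2²) ≈ 2.7 units.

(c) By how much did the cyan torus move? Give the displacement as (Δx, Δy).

(2.0, 0.4)

The cyan torus started near (7.3, 4.9) and ended near (9.3, 5.3).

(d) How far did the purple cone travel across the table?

1.6

The purple cone moved from about (9.1, 6.2) to (10.7, 6.6), a distance of √(1.6² + 0.4²) ≈ 1.6.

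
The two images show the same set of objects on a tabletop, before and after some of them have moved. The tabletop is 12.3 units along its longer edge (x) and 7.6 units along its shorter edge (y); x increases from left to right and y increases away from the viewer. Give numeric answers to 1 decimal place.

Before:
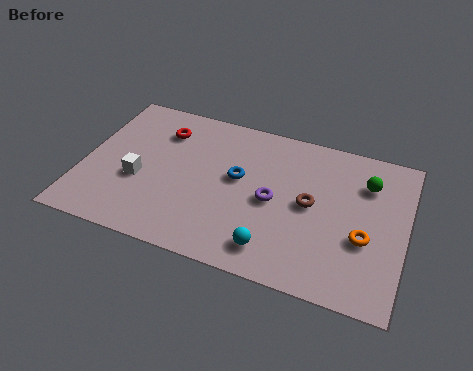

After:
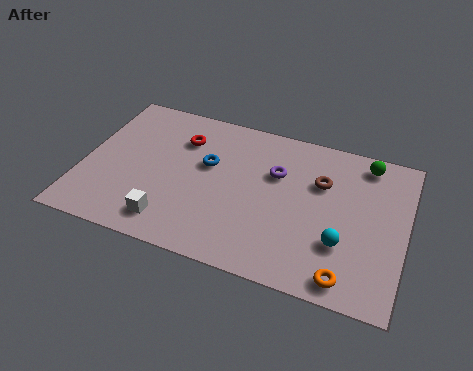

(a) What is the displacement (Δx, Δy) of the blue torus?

(-1.2, 0.3)

The blue torus started near (5.9, 4.3) and ended near (4.7, 4.6).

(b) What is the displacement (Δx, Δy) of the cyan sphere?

(2.5, 1.1)

From the two frames, the cyan sphere sits at roughly (7.5, 1.3) before and (10.0, 2.4) after.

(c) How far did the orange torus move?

2.1

From (10.8, 2.9) to (10.3, 0.9), the orange torus covered √(0.5² + 2.0²) ≈ 2.1 units.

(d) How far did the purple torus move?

1.4

The purple torus moved from about (7.3, 3.6) to (7.3, 5.0), a distance of √(0.0² + 1.4²) ≈ 1.4.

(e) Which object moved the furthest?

the cyan sphere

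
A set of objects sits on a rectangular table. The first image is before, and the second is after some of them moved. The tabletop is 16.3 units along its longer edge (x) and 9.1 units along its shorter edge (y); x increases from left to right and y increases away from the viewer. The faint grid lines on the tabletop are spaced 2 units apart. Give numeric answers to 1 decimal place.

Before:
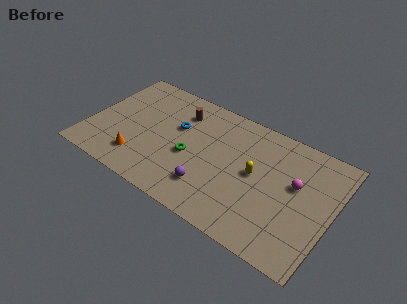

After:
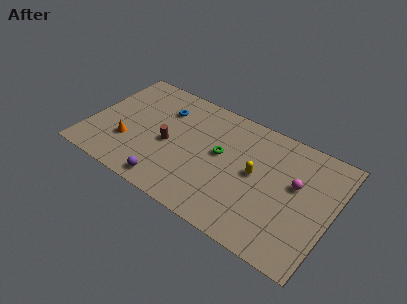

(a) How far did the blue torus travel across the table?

1.5

The blue torus moved from about (5.7, 5.7) to (4.6, 6.7), a distance of √(1.1² + 1.0²) ≈ 1.5.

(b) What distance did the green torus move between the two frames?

2.2

The green torus moved from about (6.9, 3.9) to (8.8, 5.1), a distance of √(1.9² + 1.2²) ≈ 2.2.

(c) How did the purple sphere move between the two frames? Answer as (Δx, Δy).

(-2.6, -1.1)

The purple sphere started near (8.5, 2.2) and ended near (5.9, 1.1).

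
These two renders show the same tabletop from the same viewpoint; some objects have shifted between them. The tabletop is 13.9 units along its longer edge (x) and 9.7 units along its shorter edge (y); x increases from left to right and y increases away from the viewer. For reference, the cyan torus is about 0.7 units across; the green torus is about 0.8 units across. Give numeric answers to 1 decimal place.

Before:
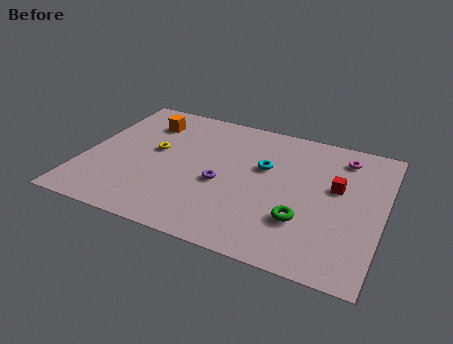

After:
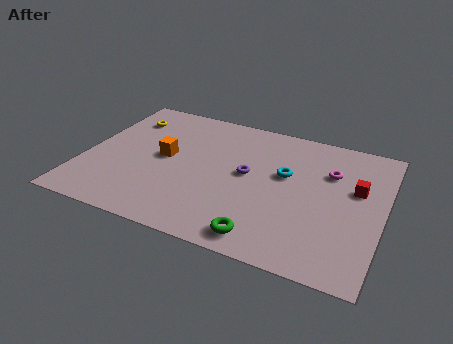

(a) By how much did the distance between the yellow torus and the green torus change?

+2.0

They were about 7.6 units apart before and 9.6 after — 2.0 units further apart.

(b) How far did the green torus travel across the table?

2.3

From (10.4, 2.9) to (8.8, 1.2), the green torus covered √(1.6² + 1.7²) ≈ 2.3 units.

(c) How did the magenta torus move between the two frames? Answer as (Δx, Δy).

(-0.5, -1.3)

From the two frames, the magenta torus sits at roughly (11.8, 8.0) before and (11.3, 6.7) after.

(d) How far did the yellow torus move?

2.7

From (3.2, 5.4) to (1.5, 7.5), the yellow torus covered √(1.7² + 2.1²) ≈ 2.7 units.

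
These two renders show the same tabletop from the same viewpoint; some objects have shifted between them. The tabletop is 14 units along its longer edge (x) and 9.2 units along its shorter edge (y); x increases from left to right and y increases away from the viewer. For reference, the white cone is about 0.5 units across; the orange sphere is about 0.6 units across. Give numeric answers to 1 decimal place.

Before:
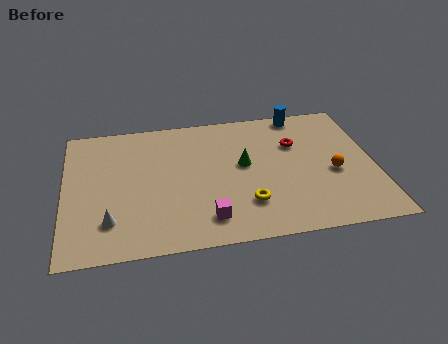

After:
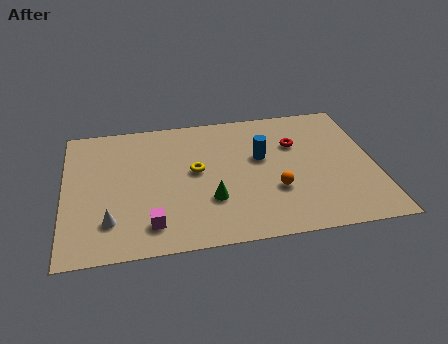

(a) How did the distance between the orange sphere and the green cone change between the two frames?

-1.3

Before: roughly 4.2 units apart; after: 2.9. That's 1.3 units closer together.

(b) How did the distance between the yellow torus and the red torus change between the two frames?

+0.3

The distance was about 4.5 in the first image and 4.8 in the second, so they moved 0.3 units further apart.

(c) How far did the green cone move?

2.7

The green cone was near (8.1, 5.1) before and (6.5, 2.9) after, so it travelled √(1.6² + 2.2²) ≈ 2.7 units.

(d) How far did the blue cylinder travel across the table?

3.5

The blue cylinder was near (10.9, 8.4) before and (8.9, 5.5) after, so it travelled √(2.0² + 2.9²) ≈ 3.5 units.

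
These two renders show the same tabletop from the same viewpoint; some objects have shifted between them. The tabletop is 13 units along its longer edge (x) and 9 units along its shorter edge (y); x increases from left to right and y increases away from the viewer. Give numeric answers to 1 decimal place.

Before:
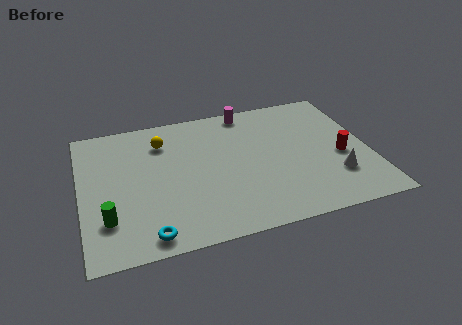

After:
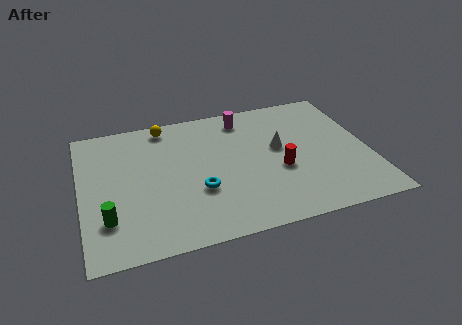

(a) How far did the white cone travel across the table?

3.5

The white cone moved from about (11.3, 2.5) to (9.0, 5.1), a distance of √(2.3² + 2.6²) ≈ 3.5.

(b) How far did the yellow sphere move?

1.1

The yellow sphere was near (3.8, 6.9) before and (4.0, 8.0) after, so it travelled √(0.2² + 1.1²) ≈ 1.1 units.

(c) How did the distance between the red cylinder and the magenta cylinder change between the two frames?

-1.6

The distance was about 5.8 in the first image and 4.2 in the second, so they moved 1.6 units closer together.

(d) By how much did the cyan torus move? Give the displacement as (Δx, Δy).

(2.4, 2.2)

The cyan torus was at about (2.8, 1.0) and moved to about (5.2, 3.2).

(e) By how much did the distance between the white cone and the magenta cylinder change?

-3.7

Before: roughly 6.6 units apart; after: 2.9. That's 3.7 units closer together.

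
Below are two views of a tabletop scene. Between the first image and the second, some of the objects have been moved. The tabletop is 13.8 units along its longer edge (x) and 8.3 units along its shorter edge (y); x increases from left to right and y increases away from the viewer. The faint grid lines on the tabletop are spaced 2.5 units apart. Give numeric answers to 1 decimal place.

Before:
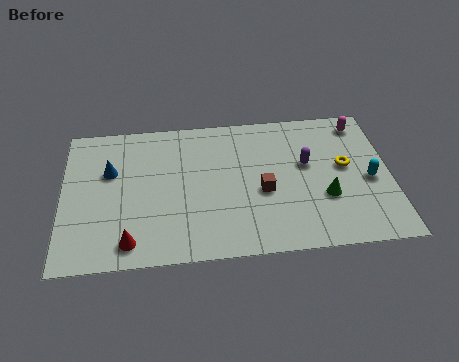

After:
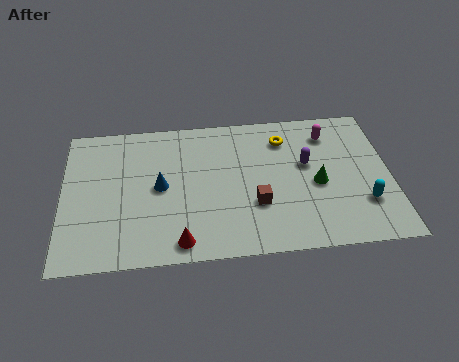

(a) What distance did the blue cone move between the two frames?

2.4

The blue cone moved from about (2.0, 5.3) to (4.1, 4.2), a distance of √(2.1² + 1.1²) ≈ 2.4.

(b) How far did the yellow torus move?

3.1

The yellow torus was near (11.9, 4.6) before and (9.4, 6.5) after, so it travelled √(2.5² + 1.9²) ≈ 3.1 units.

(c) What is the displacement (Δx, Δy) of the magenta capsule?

(-1.4, -0.5)

From the two frames, the magenta capsule sits at roughly (12.7, 7.1) before and (11.3, 6.6) after.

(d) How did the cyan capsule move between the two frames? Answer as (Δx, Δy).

(-0.3, -1.3)

From the two frames, the cyan capsule sits at roughly (12.9, 3.7) before and (12.6, 2.4) after.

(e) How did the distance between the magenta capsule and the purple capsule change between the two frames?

-1.3

Before: roughly 3.3 units apart; after: 2.0. That's 1.3 units closer together.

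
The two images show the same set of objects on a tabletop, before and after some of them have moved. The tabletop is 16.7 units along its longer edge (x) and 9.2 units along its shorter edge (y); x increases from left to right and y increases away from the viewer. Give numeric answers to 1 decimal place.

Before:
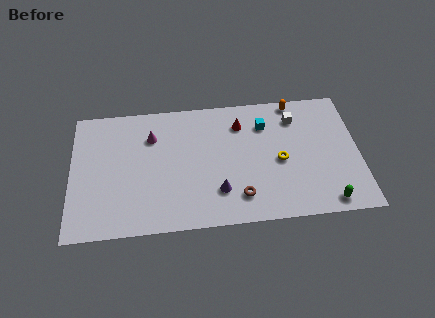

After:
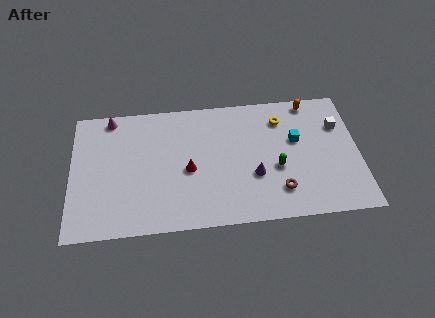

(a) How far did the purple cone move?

2.3

The purple cone moved from about (8.5, 2.4) to (10.6, 3.3), a distance of √(2.1² + 0.9²) ≈ 2.3.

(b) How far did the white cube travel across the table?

2.6

From (13.1, 7.2) to (15.6, 6.4), the white cube covered √(2.5² + 0.8²) ≈ 2.6 units.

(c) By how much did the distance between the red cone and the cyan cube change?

+5.1

The distance was about 1.4 in the first image and 6.5 in the second, so they moved 5.1 units further apart.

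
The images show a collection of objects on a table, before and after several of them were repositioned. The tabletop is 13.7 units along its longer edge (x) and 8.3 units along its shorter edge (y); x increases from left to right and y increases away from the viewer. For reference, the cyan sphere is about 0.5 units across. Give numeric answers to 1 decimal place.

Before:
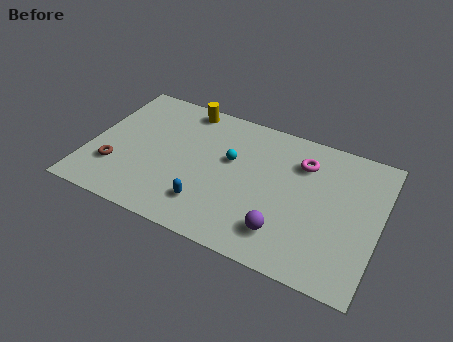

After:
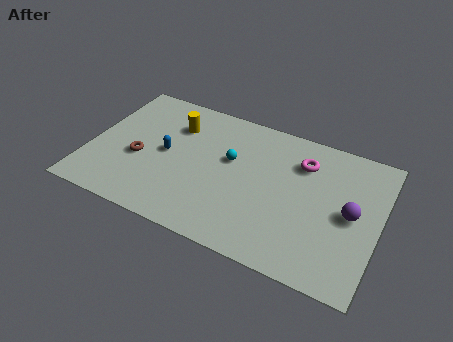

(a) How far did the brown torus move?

1.4

The brown torus moved from about (1.4, 2.4) to (2.4, 3.4), a distance of √(1.0² + 1.0²) ≈ 1.4.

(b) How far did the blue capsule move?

3.3

The blue capsule moved from about (5.9, 1.9) to (3.6, 4.2), a distance of √(2.3² + 2.3²) ≈ 3.3.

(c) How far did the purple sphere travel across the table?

3.7

The purple sphere moved from about (9.5, 1.8) to (12.4, 4.1), a distance of √(2.9² + 2.3²) ≈ 3.7.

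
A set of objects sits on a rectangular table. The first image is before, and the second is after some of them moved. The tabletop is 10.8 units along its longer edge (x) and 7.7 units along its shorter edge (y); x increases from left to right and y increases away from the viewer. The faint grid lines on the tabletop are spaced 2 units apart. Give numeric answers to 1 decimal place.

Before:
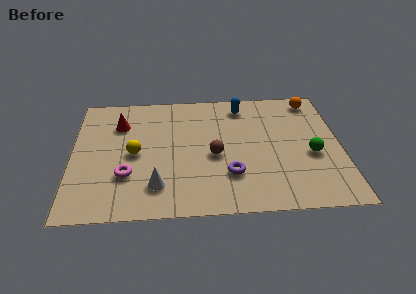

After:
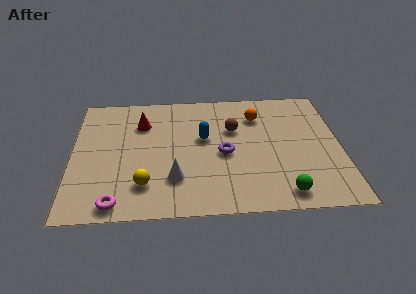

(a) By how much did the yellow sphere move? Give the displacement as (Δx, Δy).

(0.4, -1.9)

The yellow sphere started near (2.5, 3.7) and ended near (2.9, 1.8).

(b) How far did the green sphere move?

2.5

From (9.6, 3.2) to (8.4, 1.0), the green sphere covered √(1.2² + 2.2²) ≈ 2.5 units.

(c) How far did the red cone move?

0.9

From (1.9, 5.6) to (2.8, 5.6), the red cone covered √(0.9² + 0.0²) ≈ 0.9 units.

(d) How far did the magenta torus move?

1.6

The magenta torus was near (2.2, 2.4) before and (1.8, 0.8) after, so it travelled √(0.4² + 1.6²) ≈ 1.6 units.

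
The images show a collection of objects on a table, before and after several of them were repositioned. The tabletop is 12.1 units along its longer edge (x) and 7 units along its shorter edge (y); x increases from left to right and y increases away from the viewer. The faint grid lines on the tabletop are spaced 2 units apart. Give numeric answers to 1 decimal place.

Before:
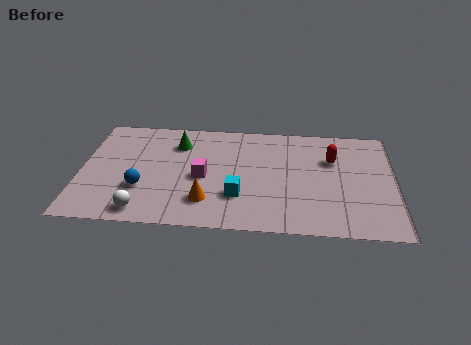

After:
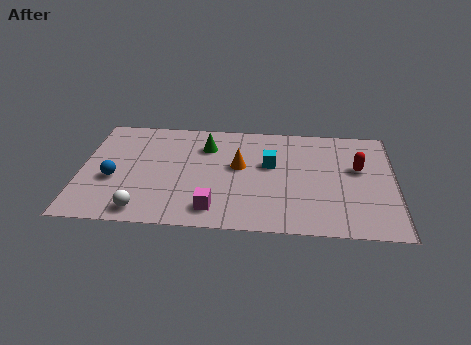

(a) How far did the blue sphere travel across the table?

1.2

From (2.4, 2.3) to (1.3, 2.8), the blue sphere covered √(1.1² + 0.5²) ≈ 1.2 units.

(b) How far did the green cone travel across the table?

1.1

From (3.7, 5.3) to (4.8, 5.2), the green cone covered √(1.1² + 0.1²) ≈ 1.1 units.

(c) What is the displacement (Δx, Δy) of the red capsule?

(1.0, -0.5)

The red capsule started near (9.7, 4.7) and ended near (10.7, 4.2).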